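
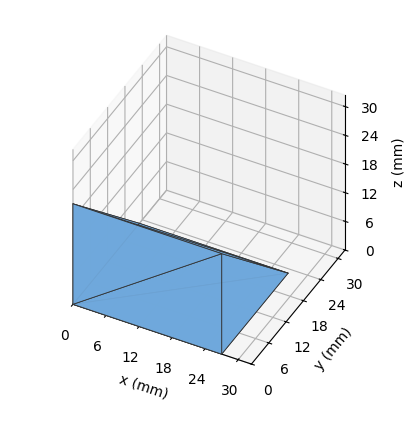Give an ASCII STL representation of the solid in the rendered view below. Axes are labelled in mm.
Reading the render: the shape is a wedge (ramp): 27 × 23 mm base, rising to 21 mm along the y=0 edge and sloping linearly to z=0 at y=23 (dimensions read to the nearest mm from the axis ticks). For the STL, each face is triangulated and given an outward normal.

solid part
  facet normal 0.0000 0.0000 -1.0000
    outer loop
      vertex 27.0 23.0 0.0
      vertex 27.0 0.0 0.0
      vertex 0.0 0.0 0.0
    endloop
  endfacet
  facet normal 0.0000 0.0000 -1.0000
    outer loop
      vertex 0.0 23.0 0.0
      vertex 27.0 23.0 0.0
      vertex 0.0 0.0 0.0
    endloop
  endfacet
  facet normal 0.0000 -1.0000 0.0000
    outer loop
      vertex 0.0 0.0 0.0
      vertex 27.0 0.0 0.0
      vertex 27.0 0.0 21.0
    endloop
  endfacet
  facet normal 0.0000 -1.0000 0.0000
    outer loop
      vertex 0.0 0.0 0.0
      vertex 27.0 0.0 21.0
      vertex 0.0 0.0 21.0
    endloop
  endfacet
  facet normal 0.0000 0.6743 0.7385
    outer loop
      vertex 0.0 0.0 21.0
      vertex 27.0 0.0 21.0
      vertex 27.0 23.0 0.0
    endloop
  endfacet
  facet normal 0.0000 0.6743 0.7385
    outer loop
      vertex 0.0 0.0 21.0
      vertex 27.0 23.0 0.0
      vertex 0.0 23.0 0.0
    endloop
  endfacet
  facet normal -1.0000 0.0000 0.0000
    outer loop
      vertex 0.0 0.0 21.0
      vertex 0.0 23.0 0.0
      vertex 0.0 0.0 0.0
    endloop
  endfacet
  facet normal 1.0000 0.0000 0.0000
    outer loop
      vertex 27.0 0.0 0.0
      vertex 27.0 23.0 0.0
      vertex 27.0 0.0 21.0
    endloop
  endfacet
endsolid part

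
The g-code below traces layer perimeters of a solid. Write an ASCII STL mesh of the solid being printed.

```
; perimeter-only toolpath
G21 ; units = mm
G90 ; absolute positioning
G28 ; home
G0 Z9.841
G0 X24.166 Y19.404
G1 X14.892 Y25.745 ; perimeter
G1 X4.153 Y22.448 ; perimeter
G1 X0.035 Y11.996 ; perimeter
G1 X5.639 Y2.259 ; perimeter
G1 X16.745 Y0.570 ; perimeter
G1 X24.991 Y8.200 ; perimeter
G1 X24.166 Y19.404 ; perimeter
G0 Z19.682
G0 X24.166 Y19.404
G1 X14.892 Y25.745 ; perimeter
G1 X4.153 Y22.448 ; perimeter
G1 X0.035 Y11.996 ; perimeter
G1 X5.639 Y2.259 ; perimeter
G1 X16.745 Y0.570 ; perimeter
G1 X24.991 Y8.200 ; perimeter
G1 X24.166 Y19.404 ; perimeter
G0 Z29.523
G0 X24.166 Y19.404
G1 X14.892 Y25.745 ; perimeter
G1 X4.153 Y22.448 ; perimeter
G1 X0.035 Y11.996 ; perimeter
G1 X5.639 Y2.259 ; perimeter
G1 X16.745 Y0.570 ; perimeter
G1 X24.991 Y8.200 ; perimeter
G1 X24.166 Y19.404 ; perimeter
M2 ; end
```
solid part
  facet normal 0.0000 0.0000 -1.0000
    outer loop
      vertex 4.153 22.448 0.000
      vertex 14.892 25.745 0.000
      vertex 24.166 19.404 0.000
    endloop
  endfacet
  facet normal 0.0000 0.0000 -1.0000
    outer loop
      vertex 0.035 11.996 0.000
      vertex 4.153 22.448 0.000
      vertex 24.166 19.404 0.000
    endloop
  endfacet
  facet normal 0.0000 0.0000 -1.0000
    outer loop
      vertex 5.639 2.259 0.000
      vertex 0.035 11.996 0.000
      vertex 24.166 19.404 0.000
    endloop
  endfacet
  facet normal 0.0000 0.0000 -1.0000
    outer loop
      vertex 16.745 0.570 0.000
      vertex 5.639 2.259 0.000
      vertex 24.166 19.404 0.000
    endloop
  endfacet
  facet normal 0.0000 0.0000 -1.0000
    outer loop
      vertex 24.991 8.200 0.000
      vertex 16.745 0.570 0.000
      vertex 24.166 19.404 0.000
    endloop
  endfacet
  facet normal 0.0000 0.0000 1.0000
    outer loop
      vertex 24.166 19.404 29.523
      vertex 14.892 25.745 29.523
      vertex 4.153 22.448 29.523
    endloop
  endfacet
  facet normal 0.0000 0.0000 1.0000
    outer loop
      vertex 24.166 19.404 29.523
      vertex 4.153 22.448 29.523
      vertex 0.035 11.996 29.523
    endloop
  endfacet
  facet normal 0.0000 0.0000 1.0000
    outer loop
      vertex 24.166 19.404 29.523
      vertex 0.035 11.996 29.523
      vertex 5.639 2.259 29.523
    endloop
  endfacet
  facet normal 0.0000 0.0000 1.0000
    outer loop
      vertex 24.166 19.404 29.523
      vertex 5.639 2.259 29.523
      vertex 16.745 0.570 29.523
    endloop
  endfacet
  facet normal 0.0000 0.0000 1.0000
    outer loop
      vertex 24.166 19.404 29.523
      vertex 16.745 0.570 29.523
      vertex 24.991 8.200 29.523
    endloop
  endfacet
  facet normal 0.5644 0.8255 0.0000
    outer loop
      vertex 24.166 19.404 0.000
      vertex 14.892 25.745 0.000
      vertex 14.892 25.745 29.523
    endloop
  endfacet
  facet normal 0.5644 0.8255 0.0000
    outer loop
      vertex 24.166 19.404 0.000
      vertex 14.892 25.745 29.523
      vertex 24.166 19.404 29.523
    endloop
  endfacet
  facet normal -0.2935 0.9560 0.0000
    outer loop
      vertex 14.892 25.745 0.000
      vertex 4.153 22.448 0.000
      vertex 4.153 22.448 29.523
    endloop
  endfacet
  facet normal -0.2935 0.9560 0.0000
    outer loop
      vertex 14.892 25.745 0.000
      vertex 4.153 22.448 29.523
      vertex 14.892 25.745 29.523
    endloop
  endfacet
  facet normal -0.9304 0.3666 0.0000
    outer loop
      vertex 4.153 22.448 0.000
      vertex 0.035 11.996 0.000
      vertex 0.035 11.996 29.523
    endloop
  endfacet
  facet normal -0.9304 0.3666 0.0000
    outer loop
      vertex 4.153 22.448 0.000
      vertex 0.035 11.996 29.523
      vertex 4.153 22.448 29.523
    endloop
  endfacet
  facet normal -0.8667 -0.4988 0.0000
    outer loop
      vertex 0.035 11.996 0.000
      vertex 5.639 2.259 0.000
      vertex 5.639 2.259 29.523
    endloop
  endfacet
  facet normal -0.8667 -0.4988 0.0000
    outer loop
      vertex 0.035 11.996 0.000
      vertex 5.639 2.259 29.523
      vertex 0.035 11.996 29.523
    endloop
  endfacet
  facet normal -0.1504 -0.9886 0.0000
    outer loop
      vertex 5.639 2.259 0.000
      vertex 16.745 0.570 0.000
      vertex 16.745 0.570 29.523
    endloop
  endfacet
  facet normal -0.1504 -0.9886 0.0000
    outer loop
      vertex 5.639 2.259 0.000
      vertex 16.745 0.570 29.523
      vertex 5.639 2.259 29.523
    endloop
  endfacet
  facet normal 0.6792 -0.7340 0.0000
    outer loop
      vertex 16.745 0.570 0.000
      vertex 24.991 8.200 0.000
      vertex 24.991 8.200 29.523
    endloop
  endfacet
  facet normal 0.6792 -0.7340 0.0000
    outer loop
      vertex 16.745 0.570 0.000
      vertex 24.991 8.200 29.523
      vertex 16.745 0.570 29.523
    endloop
  endfacet
  facet normal 0.9973 0.0734 0.0000
    outer loop
      vertex 24.991 8.200 0.000
      vertex 24.166 19.404 0.000
      vertex 24.166 19.404 29.523
    endloop
  endfacet
  facet normal 0.9973 0.0734 0.0000
    outer loop
      vertex 24.991 8.200 0.000
      vertex 24.166 19.404 29.523
      vertex 24.991 8.200 29.523
    endloop
  endfacet
endsolid part

The G0 Z moves step by Δz≈9.841 mm. Every layer's G1 loop is the same polygon, so the solid is a straight extrusion of it from z=0 to z≈29.5. Closing with flat bottom and top caps and triangulating gives 24 facets — a regular 7-sided prism (a cylinder approximated with 7 flat sides), circumscribed radius ≈ 12.9 mm, height ≈ 29.5 mm.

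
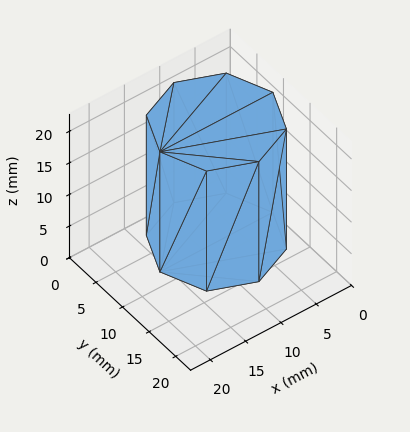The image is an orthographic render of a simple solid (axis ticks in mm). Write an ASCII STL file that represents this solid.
Reading the render: the shape is a regular 8-sided prism (a cylinder approximated with 8 flat sides), circumscribed radius ≈ 8 mm, height ≈ 19 mm (dimensions read to the nearest mm from the axis ticks). For the STL, each face is triangulated and given an outward normal.

solid part
  facet normal 0.0000 0.0000 -1.0000
    outer loop
      vertex 8.00 16.00 0.00
      vertex 13.66 13.66 0.00
      vertex 16.00 8.00 0.00
    endloop
  endfacet
  facet normal 0.0000 0.0000 -1.0000
    outer loop
      vertex 2.34 13.66 0.00
      vertex 8.00 16.00 0.00
      vertex 16.00 8.00 0.00
    endloop
  endfacet
  facet normal 0.0000 0.0000 -1.0000
    outer loop
      vertex 0.00 8.00 0.00
      vertex 2.34 13.66 0.00
      vertex 16.00 8.00 0.00
    endloop
  endfacet
  facet normal 0.0000 0.0000 -1.0000
    outer loop
      vertex 2.34 2.34 0.00
      vertex 0.00 8.00 0.00
      vertex 16.00 8.00 0.00
    endloop
  endfacet
  facet normal 0.0000 0.0000 -1.0000
    outer loop
      vertex 8.00 0.00 0.00
      vertex 2.34 2.34 0.00
      vertex 16.00 8.00 0.00
    endloop
  endfacet
  facet normal 0.0000 0.0000 -1.0000
    outer loop
      vertex 13.66 2.34 0.00
      vertex 8.00 0.00 0.00
      vertex 16.00 8.00 0.00
    endloop
  endfacet
  facet normal 0.0000 0.0000 1.0000
    outer loop
      vertex 16.00 8.00 19.00
      vertex 13.66 13.66 19.00
      vertex 8.00 16.00 19.00
    endloop
  endfacet
  facet normal 0.0000 0.0000 1.0000
    outer loop
      vertex 16.00 8.00 19.00
      vertex 8.00 16.00 19.00
      vertex 2.34 13.66 19.00
    endloop
  endfacet
  facet normal 0.0000 0.0000 1.0000
    outer loop
      vertex 16.00 8.00 19.00
      vertex 2.34 13.66 19.00
      vertex 0.00 8.00 19.00
    endloop
  endfacet
  facet normal 0.0000 0.0000 1.0000
    outer loop
      vertex 16.00 8.00 19.00
      vertex 0.00 8.00 19.00
      vertex 2.34 2.34 19.00
    endloop
  endfacet
  facet normal 0.0000 0.0000 1.0000
    outer loop
      vertex 16.00 8.00 19.00
      vertex 2.34 2.34 19.00
      vertex 8.00 0.00 19.00
    endloop
  endfacet
  facet normal 0.0000 0.0000 1.0000
    outer loop
      vertex 16.00 8.00 19.00
      vertex 8.00 0.00 19.00
      vertex 13.66 2.34 19.00
    endloop
  endfacet
  facet normal 0.9241 0.3821 0.0000
    outer loop
      vertex 16.00 8.00 0.00
      vertex 13.66 13.66 0.00
      vertex 13.66 13.66 19.00
    endloop
  endfacet
  facet normal 0.9241 0.3821 0.0000
    outer loop
      vertex 16.00 8.00 0.00
      vertex 13.66 13.66 19.00
      vertex 16.00 8.00 19.00
    endloop
  endfacet
  facet normal 0.3821 0.9241 0.0000
    outer loop
      vertex 13.66 13.66 0.00
      vertex 8.00 16.00 0.00
      vertex 8.00 16.00 19.00
    endloop
  endfacet
  facet normal 0.3821 0.9241 0.0000
    outer loop
      vertex 13.66 13.66 0.00
      vertex 8.00 16.00 19.00
      vertex 13.66 13.66 19.00
    endloop
  endfacet
  facet normal -0.3821 0.9241 0.0000
    outer loop
      vertex 8.00 16.00 0.00
      vertex 2.34 13.66 0.00
      vertex 2.34 13.66 19.00
    endloop
  endfacet
  facet normal -0.3821 0.9241 0.0000
    outer loop
      vertex 8.00 16.00 0.00
      vertex 2.34 13.66 19.00
      vertex 8.00 16.00 19.00
    endloop
  endfacet
  facet normal -0.9241 0.3821 0.0000
    outer loop
      vertex 2.34 13.66 0.00
      vertex 0.00 8.00 0.00
      vertex 0.00 8.00 19.00
    endloop
  endfacet
  facet normal -0.9241 0.3821 0.0000
    outer loop
      vertex 2.34 13.66 0.00
      vertex 0.00 8.00 19.00
      vertex 2.34 13.66 19.00
    endloop
  endfacet
  facet normal -0.9241 -0.3821 0.0000
    outer loop
      vertex 0.00 8.00 0.00
      vertex 2.34 2.34 0.00
      vertex 2.34 2.34 19.00
    endloop
  endfacet
  facet normal -0.9241 -0.3821 0.0000
    outer loop
      vertex 0.00 8.00 0.00
      vertex 2.34 2.34 19.00
      vertex 0.00 8.00 19.00
    endloop
  endfacet
  facet normal -0.3821 -0.9241 0.0000
    outer loop
      vertex 2.34 2.34 0.00
      vertex 8.00 0.00 0.00
      vertex 8.00 0.00 19.00
    endloop
  endfacet
  facet normal -0.3821 -0.9241 0.0000
    outer loop
      vertex 2.34 2.34 0.00
      vertex 8.00 0.00 19.00
      vertex 2.34 2.34 19.00
    endloop
  endfacet
  facet normal 0.3821 -0.9241 0.0000
    outer loop
      vertex 8.00 0.00 0.00
      vertex 13.66 2.34 0.00
      vertex 13.66 2.34 19.00
    endloop
  endfacet
  facet normal 0.3821 -0.9241 0.0000
    outer loop
      vertex 8.00 0.00 0.00
      vertex 13.66 2.34 19.00
      vertex 8.00 0.00 19.00
    endloop
  endfacet
  facet normal 0.9241 -0.3821 0.0000
    outer loop
      vertex 13.66 2.34 0.00
      vertex 16.00 8.00 0.00
      vertex 16.00 8.00 19.00
    endloop
  endfacet
  facet normal 0.9241 -0.3821 0.0000
    outer loop
      vertex 13.66 2.34 0.00
      vertex 16.00 8.00 19.00
      vertex 13.66 2.34 19.00
    endloop
  endfacet
endsolid part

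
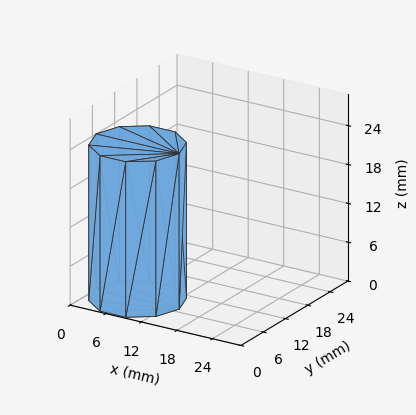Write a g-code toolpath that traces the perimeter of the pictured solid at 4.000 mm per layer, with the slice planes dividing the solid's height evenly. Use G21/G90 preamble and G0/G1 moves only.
Reading the render: the shape is a regular 10-sided prism (a cylinder approximated with 10 flat sides), circumscribed radius ≈ 7 mm, height ≈ 24 mm (dimensions read to the nearest mm from the axis ticks). For the g-code, the solid's height is divided into equal slices at the stated Δz and each level perimeter traced with G1 moves after a G0 lift.

; perimeter-only toolpath
G21 ; units = mm
G90 ; absolute positioning
G28 ; home
; layer 1
G0 Z4.000
G0 X14.000 Y7.000
G1 X12.663 Y11.114
G1 X9.163 Y13.657
G1 X4.837 Y13.657
G1 X1.337 Y11.114
G1 X0.000 Y7.000
G1 X1.337 Y2.886
G1 X4.837 Y0.343
G1 X9.163 Y0.343
G1 X12.663 Y2.886
G1 X14.000 Y7.000
; layer 2
G0 Z8.000
G0 X14.000 Y7.000
G1 X12.663 Y11.114
G1 X9.163 Y13.657
G1 X4.837 Y13.657
G1 X1.337 Y11.114
G1 X0.000 Y7.000
G1 X1.337 Y2.886
G1 X4.837 Y0.343
G1 X9.163 Y0.343
G1 X12.663 Y2.886
G1 X14.000 Y7.000
; layer 3
G0 Z12.000
G0 X14.000 Y7.000
G1 X12.663 Y11.114
G1 X9.163 Y13.657
G1 X4.837 Y13.657
G1 X1.337 Y11.114
G1 X0.000 Y7.000
G1 X1.337 Y2.886
G1 X4.837 Y0.343
G1 X9.163 Y0.343
G1 X12.663 Y2.886
G1 X14.000 Y7.000
; layer 4
G0 Z16.000
G0 X14.000 Y7.000
G1 X12.663 Y11.114
G1 X9.163 Y13.657
G1 X4.837 Y13.657
G1 X1.337 Y11.114
G1 X0.000 Y7.000
G1 X1.337 Y2.886
G1 X4.837 Y0.343
G1 X9.163 Y0.343
G1 X12.663 Y2.886
G1 X14.000 Y7.000
; layer 5
G0 Z20.000
G0 X14.000 Y7.000
G1 X12.663 Y11.114
G1 X9.163 Y13.657
G1 X4.837 Y13.657
G1 X1.337 Y11.114
G1 X0.000 Y7.000
G1 X1.337 Y2.886
G1 X4.837 Y0.343
G1 X9.163 Y0.343
G1 X12.663 Y2.886
G1 X14.000 Y7.000
; layer 6
G0 Z24.000
G0 X14.000 Y7.000
G1 X12.663 Y11.114
G1 X9.163 Y13.657
G1 X4.837 Y13.657
G1 X1.337 Y11.114
G1 X0.000 Y7.000
G1 X1.337 Y2.886
G1 X4.837 Y0.343
G1 X9.163 Y0.343
G1 X12.663 Y2.886
G1 X14.000 Y7.000
M2 ; end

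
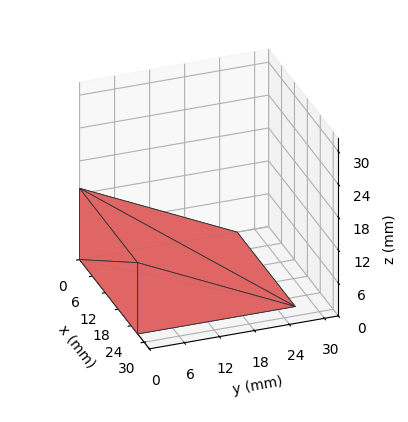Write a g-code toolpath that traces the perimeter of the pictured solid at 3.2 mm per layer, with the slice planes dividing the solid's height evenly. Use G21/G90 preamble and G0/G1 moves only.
Reading the render: the shape is a wedge (ramp): 27 × 27 mm base, rising to 13 mm along the y=0 edge and sloping linearly to z=0 at y=27 (dimensions read to the nearest mm from the axis ticks). For the g-code, the solid's height is divided into equal slices at the stated Δz and each level perimeter traced with G1 moves after a G0 lift.

; perimeter-only toolpath
G21 ; units = mm
G90 ; absolute positioning
G28 ; home
; layer 1
G0 Z3.2
G0 X0.0 Y0.0
G1 X27.0 Y0.0
G1 X27.0 Y20.2
G1 X0.0 Y20.2
G1 X0.0 Y0.0
; layer 2
G0 Z6.5
G0 X0.0 Y0.0
G1 X27.0 Y0.0
G1 X27.0 Y13.5
G1 X0.0 Y13.5
G1 X0.0 Y0.0
; layer 3
G0 Z9.8
G0 X0.0 Y0.0
G1 X27.0 Y0.0
G1 X27.0 Y6.8
G1 X0.0 Y6.8
G1 X0.0 Y0.0
M2 ; end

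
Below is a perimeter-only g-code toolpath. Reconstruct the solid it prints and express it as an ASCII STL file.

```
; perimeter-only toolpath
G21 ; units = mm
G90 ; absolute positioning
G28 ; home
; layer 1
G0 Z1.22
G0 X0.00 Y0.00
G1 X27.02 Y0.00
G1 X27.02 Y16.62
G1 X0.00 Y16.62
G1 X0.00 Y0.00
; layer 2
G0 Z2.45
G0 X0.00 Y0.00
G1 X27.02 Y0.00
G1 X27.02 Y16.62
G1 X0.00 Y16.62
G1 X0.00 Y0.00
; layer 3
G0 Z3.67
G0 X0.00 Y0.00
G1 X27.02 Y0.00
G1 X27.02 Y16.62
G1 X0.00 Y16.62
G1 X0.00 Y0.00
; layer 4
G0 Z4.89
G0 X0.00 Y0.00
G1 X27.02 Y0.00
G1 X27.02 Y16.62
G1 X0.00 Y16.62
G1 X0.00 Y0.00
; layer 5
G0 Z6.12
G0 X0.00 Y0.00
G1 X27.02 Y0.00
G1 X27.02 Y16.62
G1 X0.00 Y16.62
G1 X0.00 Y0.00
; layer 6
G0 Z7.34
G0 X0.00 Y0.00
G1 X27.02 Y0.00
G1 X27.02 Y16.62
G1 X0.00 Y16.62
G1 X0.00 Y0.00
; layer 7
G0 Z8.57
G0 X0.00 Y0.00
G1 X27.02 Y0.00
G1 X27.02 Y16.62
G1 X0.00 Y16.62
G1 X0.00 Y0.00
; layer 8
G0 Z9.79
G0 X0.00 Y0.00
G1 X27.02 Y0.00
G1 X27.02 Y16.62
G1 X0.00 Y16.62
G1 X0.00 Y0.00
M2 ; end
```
solid part
  facet normal 0.0000 0.0000 -1.0000
    outer loop
      vertex 27.02 16.62 0.00
      vertex 27.02 0.00 0.00
      vertex 0.00 0.00 0.00
    endloop
  endfacet
  facet normal 0.0000 0.0000 -1.0000
    outer loop
      vertex 0.00 16.62 0.00
      vertex 27.02 16.62 0.00
      vertex 0.00 0.00 0.00
    endloop
  endfacet
  facet normal 0.0000 0.0000 1.0000
    outer loop
      vertex 0.00 0.00 9.79
      vertex 27.02 0.00 9.79
      vertex 27.02 16.62 9.79
    endloop
  endfacet
  facet normal 0.0000 0.0000 1.0000
    outer loop
      vertex 0.00 0.00 9.79
      vertex 27.02 16.62 9.79
      vertex 0.00 16.62 9.79
    endloop
  endfacet
  facet normal 0.0000 -1.0000 0.0000
    outer loop
      vertex 0.00 0.00 0.00
      vertex 27.02 0.00 0.00
      vertex 27.02 0.00 9.79
    endloop
  endfacet
  facet normal 0.0000 -1.0000 0.0000
    outer loop
      vertex 0.00 0.00 0.00
      vertex 27.02 0.00 9.79
      vertex 0.00 0.00 9.79
    endloop
  endfacet
  facet normal 0.0000 1.0000 0.0000
    outer loop
      vertex 27.02 16.62 9.79
      vertex 27.02 16.62 0.00
      vertex 0.00 16.62 0.00
    endloop
  endfacet
  facet normal 0.0000 1.0000 0.0000
    outer loop
      vertex 0.00 16.62 9.79
      vertex 27.02 16.62 9.79
      vertex 0.00 16.62 0.00
    endloop
  endfacet
  facet normal -1.0000 0.0000 0.0000
    outer loop
      vertex 0.00 16.62 9.79
      vertex 0.00 16.62 0.00
      vertex 0.00 0.00 0.00
    endloop
  endfacet
  facet normal -1.0000 0.0000 0.0000
    outer loop
      vertex 0.00 0.00 9.79
      vertex 0.00 16.62 9.79
      vertex 0.00 0.00 0.00
    endloop
  endfacet
  facet normal 1.0000 0.0000 0.0000
    outer loop
      vertex 27.02 0.00 0.00
      vertex 27.02 16.62 0.00
      vertex 27.02 16.62 9.79
    endloop
  endfacet
  facet normal 1.0000 0.0000 0.0000
    outer loop
      vertex 27.02 0.00 0.00
      vertex 27.02 16.62 9.79
      vertex 27.02 0.00 9.79
    endloop
  endfacet
endsolid part

The G0 Z moves step by Δz≈1.22 mm. Every layer's G1 loop is the same polygon, so the solid is a straight extrusion of it from z=0 to z≈9.79. Closing with flat bottom and top caps and triangulating gives 12 facets — a rectangular box, roughly 27 × 16.6 mm footprint and 9.79 mm tall.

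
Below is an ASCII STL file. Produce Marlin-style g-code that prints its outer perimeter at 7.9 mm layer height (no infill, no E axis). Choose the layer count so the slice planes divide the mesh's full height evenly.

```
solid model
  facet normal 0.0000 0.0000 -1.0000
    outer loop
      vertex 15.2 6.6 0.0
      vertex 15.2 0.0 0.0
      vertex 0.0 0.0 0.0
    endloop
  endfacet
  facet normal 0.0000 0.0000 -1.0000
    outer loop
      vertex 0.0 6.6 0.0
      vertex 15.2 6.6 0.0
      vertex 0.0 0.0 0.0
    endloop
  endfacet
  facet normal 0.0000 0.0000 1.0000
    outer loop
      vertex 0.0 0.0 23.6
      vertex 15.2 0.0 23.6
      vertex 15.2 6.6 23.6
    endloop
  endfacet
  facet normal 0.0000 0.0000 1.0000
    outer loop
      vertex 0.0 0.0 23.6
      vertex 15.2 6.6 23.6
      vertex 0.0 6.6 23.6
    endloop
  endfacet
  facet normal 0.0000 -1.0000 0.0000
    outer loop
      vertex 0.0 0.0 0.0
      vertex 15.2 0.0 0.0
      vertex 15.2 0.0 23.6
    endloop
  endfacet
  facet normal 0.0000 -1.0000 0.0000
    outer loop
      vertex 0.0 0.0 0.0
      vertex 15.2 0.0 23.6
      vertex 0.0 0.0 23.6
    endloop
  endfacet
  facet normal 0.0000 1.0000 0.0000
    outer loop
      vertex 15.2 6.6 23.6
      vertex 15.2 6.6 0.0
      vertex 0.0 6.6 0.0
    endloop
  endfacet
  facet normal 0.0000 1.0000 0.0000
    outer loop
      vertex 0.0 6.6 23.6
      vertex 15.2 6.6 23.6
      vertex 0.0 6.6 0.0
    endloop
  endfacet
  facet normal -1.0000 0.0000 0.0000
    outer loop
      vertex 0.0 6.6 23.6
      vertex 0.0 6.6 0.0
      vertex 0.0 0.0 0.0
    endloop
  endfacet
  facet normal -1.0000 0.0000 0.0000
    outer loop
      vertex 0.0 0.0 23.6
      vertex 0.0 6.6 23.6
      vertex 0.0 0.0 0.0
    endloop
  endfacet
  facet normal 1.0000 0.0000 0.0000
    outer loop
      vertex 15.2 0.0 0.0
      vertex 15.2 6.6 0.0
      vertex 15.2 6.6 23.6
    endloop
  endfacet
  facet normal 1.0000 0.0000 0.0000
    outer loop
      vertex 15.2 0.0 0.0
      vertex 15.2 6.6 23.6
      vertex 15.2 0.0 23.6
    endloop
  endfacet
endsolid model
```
; perimeter-only toolpath
G21 ; units = mm
G90 ; absolute positioning
G28 ; home
; layer 1
G0 Z7.9
G0 X0.0 Y0.0
G1 X15.2 Y0.0
G1 X15.2 Y6.6
G1 X0.0 Y6.6
G1 X0.0 Y0.0
; layer 2
G0 Z15.7
G0 X0.0 Y0.0
G1 X15.2 Y0.0
G1 X15.2 Y6.6
G1 X0.0 Y6.6
G1 X0.0 Y0.0
; layer 3
G0 Z23.6
G0 X0.0 Y0.0
G1 X15.2 Y0.0
G1 X15.2 Y6.6
G1 X0.0 Y6.6
G1 X0.0 Y0.0
M2 ; end

The solid is a rectangular box, roughly 15.2 × 6.6 mm footprint and 23.6 mm tall. Slicing at Δz = 7.9 mm — 3 equal slices spanning the solid's height, so layer i sits at z = i·h/3 — gives 3 non-empty perimeters. Each is a 4-segment closed polygon; G0 lifts to the layer z and rapids to the start vertex, then G1 traces the edges.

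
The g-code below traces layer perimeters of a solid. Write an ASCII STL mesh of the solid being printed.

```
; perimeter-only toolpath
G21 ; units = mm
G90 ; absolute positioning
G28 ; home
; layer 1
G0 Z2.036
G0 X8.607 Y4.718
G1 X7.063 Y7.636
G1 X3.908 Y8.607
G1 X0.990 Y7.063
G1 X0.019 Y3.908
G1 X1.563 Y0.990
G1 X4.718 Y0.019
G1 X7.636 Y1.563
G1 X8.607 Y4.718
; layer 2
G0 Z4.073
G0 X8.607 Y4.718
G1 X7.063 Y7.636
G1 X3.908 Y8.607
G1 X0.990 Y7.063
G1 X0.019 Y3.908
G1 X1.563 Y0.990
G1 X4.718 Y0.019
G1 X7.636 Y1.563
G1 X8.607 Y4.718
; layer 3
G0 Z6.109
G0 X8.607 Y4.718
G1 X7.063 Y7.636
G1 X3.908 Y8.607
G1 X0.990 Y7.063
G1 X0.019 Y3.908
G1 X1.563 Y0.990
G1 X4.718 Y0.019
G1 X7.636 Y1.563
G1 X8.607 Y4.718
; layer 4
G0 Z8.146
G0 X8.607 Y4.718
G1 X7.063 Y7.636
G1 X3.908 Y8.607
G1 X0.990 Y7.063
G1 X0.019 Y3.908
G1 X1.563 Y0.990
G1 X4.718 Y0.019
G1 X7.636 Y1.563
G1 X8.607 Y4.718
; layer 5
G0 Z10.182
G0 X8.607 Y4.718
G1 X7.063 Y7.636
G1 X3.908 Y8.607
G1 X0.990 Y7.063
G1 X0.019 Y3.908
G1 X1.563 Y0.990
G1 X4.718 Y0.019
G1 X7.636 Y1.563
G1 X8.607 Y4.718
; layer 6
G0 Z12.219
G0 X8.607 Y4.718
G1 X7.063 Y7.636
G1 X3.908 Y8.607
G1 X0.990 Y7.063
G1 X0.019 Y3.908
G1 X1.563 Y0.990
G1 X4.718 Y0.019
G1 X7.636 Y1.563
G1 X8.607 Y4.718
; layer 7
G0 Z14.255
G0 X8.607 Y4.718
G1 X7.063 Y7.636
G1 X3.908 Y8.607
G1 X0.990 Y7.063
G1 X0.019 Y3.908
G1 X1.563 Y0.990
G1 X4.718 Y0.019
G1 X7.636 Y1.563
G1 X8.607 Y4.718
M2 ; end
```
solid part
  facet normal 0.0000 0.0000 -1.0000
    outer loop
      vertex 3.908 8.607 0.000
      vertex 7.063 7.636 0.000
      vertex 8.607 4.718 0.000
    endloop
  endfacet
  facet normal 0.0000 0.0000 -1.0000
    outer loop
      vertex 0.990 7.063 0.000
      vertex 3.908 8.607 0.000
      vertex 8.607 4.718 0.000
    endloop
  endfacet
  facet normal 0.0000 0.0000 -1.0000
    outer loop
      vertex 0.019 3.908 0.000
      vertex 0.990 7.063 0.000
      vertex 8.607 4.718 0.000
    endloop
  endfacet
  facet normal 0.0000 0.0000 -1.0000
    outer loop
      vertex 1.563 0.990 0.000
      vertex 0.019 3.908 0.000
      vertex 8.607 4.718 0.000
    endloop
  endfacet
  facet normal 0.0000 0.0000 -1.0000
    outer loop
      vertex 4.718 0.019 0.000
      vertex 1.563 0.990 0.000
      vertex 8.607 4.718 0.000
    endloop
  endfacet
  facet normal 0.0000 0.0000 -1.0000
    outer loop
      vertex 7.636 1.563 0.000
      vertex 4.718 0.019 0.000
      vertex 8.607 4.718 0.000
    endloop
  endfacet
  facet normal 0.0000 0.0000 1.0000
    outer loop
      vertex 8.607 4.718 14.255
      vertex 7.063 7.636 14.255
      vertex 3.908 8.607 14.255
    endloop
  endfacet
  facet normal 0.0000 0.0000 1.0000
    outer loop
      vertex 8.607 4.718 14.255
      vertex 3.908 8.607 14.255
      vertex 0.990 7.063 14.255
    endloop
  endfacet
  facet normal 0.0000 0.0000 1.0000
    outer loop
      vertex 8.607 4.718 14.255
      vertex 0.990 7.063 14.255
      vertex 0.019 3.908 14.255
    endloop
  endfacet
  facet normal 0.0000 0.0000 1.0000
    outer loop
      vertex 8.607 4.718 14.255
      vertex 0.019 3.908 14.255
      vertex 1.563 0.990 14.255
    endloop
  endfacet
  facet normal 0.0000 0.0000 1.0000
    outer loop
      vertex 8.607 4.718 14.255
      vertex 1.563 0.990 14.255
      vertex 4.718 0.019 14.255
    endloop
  endfacet
  facet normal 0.0000 0.0000 1.0000
    outer loop
      vertex 8.607 4.718 14.255
      vertex 4.718 0.019 14.255
      vertex 7.636 1.563 14.255
    endloop
  endfacet
  facet normal 0.8839 0.4677 0.0000
    outer loop
      vertex 8.607 4.718 0.000
      vertex 7.063 7.636 0.000
      vertex 7.063 7.636 14.255
    endloop
  endfacet
  facet normal 0.8839 0.4677 0.0000
    outer loop
      vertex 8.607 4.718 0.000
      vertex 7.063 7.636 14.255
      vertex 8.607 4.718 14.255
    endloop
  endfacet
  facet normal 0.2941 0.9558 0.0000
    outer loop
      vertex 7.063 7.636 0.000
      vertex 3.908 8.607 0.000
      vertex 3.908 8.607 14.255
    endloop
  endfacet
  facet normal 0.2941 0.9558 0.0000
    outer loop
      vertex 7.063 7.636 0.000
      vertex 3.908 8.607 14.255
      vertex 7.063 7.636 14.255
    endloop
  endfacet
  facet normal -0.4677 0.8839 0.0000
    outer loop
      vertex 3.908 8.607 0.000
      vertex 0.990 7.063 0.000
      vertex 0.990 7.063 14.255
    endloop
  endfacet
  facet normal -0.4677 0.8839 0.0000
    outer loop
      vertex 3.908 8.607 0.000
      vertex 0.990 7.063 14.255
      vertex 3.908 8.607 14.255
    endloop
  endfacet
  facet normal -0.9558 0.2941 0.0000
    outer loop
      vertex 0.990 7.063 0.000
      vertex 0.019 3.908 0.000
      vertex 0.019 3.908 14.255
    endloop
  endfacet
  facet normal -0.9558 0.2941 0.0000
    outer loop
      vertex 0.990 7.063 0.000
      vertex 0.019 3.908 14.255
      vertex 0.990 7.063 14.255
    endloop
  endfacet
  facet normal -0.8839 -0.4677 0.0000
    outer loop
      vertex 0.019 3.908 0.000
      vertex 1.563 0.990 0.000
      vertex 1.563 0.990 14.255
    endloop
  endfacet
  facet normal -0.8839 -0.4677 0.0000
    outer loop
      vertex 0.019 3.908 0.000
      vertex 1.563 0.990 14.255
      vertex 0.019 3.908 14.255
    endloop
  endfacet
  facet normal -0.2941 -0.9558 0.0000
    outer loop
      vertex 1.563 0.990 0.000
      vertex 4.718 0.019 0.000
      vertex 4.718 0.019 14.255
    endloop
  endfacet
  facet normal -0.2941 -0.9558 0.0000
    outer loop
      vertex 1.563 0.990 0.000
      vertex 4.718 0.019 14.255
      vertex 1.563 0.990 14.255
    endloop
  endfacet
  facet normal 0.4677 -0.8839 0.0000
    outer loop
      vertex 4.718 0.019 0.000
      vertex 7.636 1.563 0.000
      vertex 7.636 1.563 14.255
    endloop
  endfacet
  facet normal 0.4677 -0.8839 0.0000
    outer loop
      vertex 4.718 0.019 0.000
      vertex 7.636 1.563 14.255
      vertex 4.718 0.019 14.255
    endloop
  endfacet
  facet normal 0.9558 -0.2941 0.0000
    outer loop
      vertex 7.636 1.563 0.000
      vertex 8.607 4.718 0.000
      vertex 8.607 4.718 14.255
    endloop
  endfacet
  facet normal 0.9558 -0.2941 0.0000
    outer loop
      vertex 7.636 1.563 0.000
      vertex 8.607 4.718 14.255
      vertex 7.636 1.563 14.255
    endloop
  endfacet
endsolid part

The G0 Z moves step by Δz≈2.036 mm. Every layer's G1 loop is the same polygon, so the solid is a straight extrusion of it from z=0 to z≈14.3. Closing with flat bottom and top caps and triangulating gives 28 facets — a regular 8-sided prism (a cylinder approximated with 8 flat sides), circumscribed radius ≈ 4.31 mm, height ≈ 14.3 mm.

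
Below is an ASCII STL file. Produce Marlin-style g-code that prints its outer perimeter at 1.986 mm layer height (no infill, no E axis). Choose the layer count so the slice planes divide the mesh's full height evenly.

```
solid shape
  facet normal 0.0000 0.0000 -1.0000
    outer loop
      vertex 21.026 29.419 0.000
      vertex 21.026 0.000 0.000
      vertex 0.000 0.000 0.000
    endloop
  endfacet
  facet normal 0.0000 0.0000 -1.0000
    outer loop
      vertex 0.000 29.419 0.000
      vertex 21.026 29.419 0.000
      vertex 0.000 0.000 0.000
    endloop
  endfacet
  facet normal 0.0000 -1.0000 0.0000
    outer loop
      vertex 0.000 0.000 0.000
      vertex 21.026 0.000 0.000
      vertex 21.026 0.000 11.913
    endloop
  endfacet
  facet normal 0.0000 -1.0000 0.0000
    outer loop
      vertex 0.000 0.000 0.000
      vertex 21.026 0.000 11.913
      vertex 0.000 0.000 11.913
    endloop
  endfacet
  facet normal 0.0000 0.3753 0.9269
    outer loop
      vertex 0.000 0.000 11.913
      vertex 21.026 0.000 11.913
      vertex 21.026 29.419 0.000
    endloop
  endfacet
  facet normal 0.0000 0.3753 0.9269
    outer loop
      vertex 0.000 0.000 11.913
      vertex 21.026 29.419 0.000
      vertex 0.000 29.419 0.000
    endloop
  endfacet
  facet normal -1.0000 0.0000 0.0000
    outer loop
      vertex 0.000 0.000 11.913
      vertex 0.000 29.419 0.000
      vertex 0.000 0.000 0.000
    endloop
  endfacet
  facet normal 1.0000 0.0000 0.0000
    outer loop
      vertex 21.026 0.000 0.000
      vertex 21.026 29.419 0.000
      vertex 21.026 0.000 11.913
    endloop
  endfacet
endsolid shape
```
; perimeter-only toolpath
G21 ; units = mm
G90 ; absolute positioning
G28 ; home
; layer 1
G0 Z1.986
G0 X0.000 Y0.000
G1 X21.026 Y0.000
G1 X21.026 Y24.516
G1 X0.000 Y24.516
G1 X0.000 Y0.000
; layer 2
G0 Z3.971
G0 X0.000 Y0.000
G1 X21.026 Y0.000
G1 X21.026 Y19.613
G1 X0.000 Y19.613
G1 X0.000 Y0.000
; layer 3
G0 Z5.957
G0 X0.000 Y0.000
G1 X21.026 Y0.000
G1 X21.026 Y14.710
G1 X0.000 Y14.710
G1 X0.000 Y0.000
; layer 4
G0 Z7.942
G0 X0.000 Y0.000
G1 X21.026 Y0.000
G1 X21.026 Y9.806
G1 X0.000 Y9.806
G1 X0.000 Y0.000
; layer 5
G0 Z9.928
G0 X0.000 Y0.000
G1 X21.026 Y0.000
G1 X21.026 Y4.903
G1 X0.000 Y4.903
G1 X0.000 Y0.000
M2 ; end

The solid is a wedge (ramp): 21 × 29.4 mm base, rising to 11.9 mm along the y=0 edge and sloping linearly to z=0 at y=29.4. Slicing at Δz = 1.986 mm — 6 equal slices spanning the solid's height, so layer i sits at z = i·h/6 — gives 5 non-empty perimeters. Each is a 4-segment closed polygon; G0 lifts to the layer z and rapids to the start vertex, then G1 traces the edges. The cross-section shrinks linearly with z (the slice at the apex is degenerate and omitted).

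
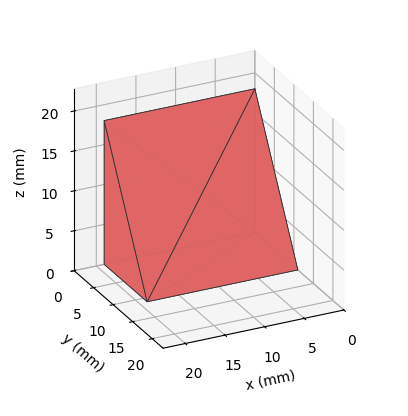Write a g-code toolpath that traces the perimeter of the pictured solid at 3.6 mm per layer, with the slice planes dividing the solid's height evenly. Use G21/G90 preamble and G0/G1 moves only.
Reading the render: the shape is a wedge (ramp): 19 × 11 mm base, rising to 18 mm along the y=0 edge and sloping linearly to z=0 at y=11 (dimensions read to the nearest mm from the axis ticks). For the g-code, the solid's height is divided into equal slices at the stated Δz and each level perimeter traced with G1 moves after a G0 lift.

; perimeter-only toolpath
G21 ; units = mm
G90 ; absolute positioning
G28 ; home
; layer 1
G0 Z3.6
G0 X0.0 Y0.0
G1 X19.0 Y0.0
G1 X19.0 Y8.8
G1 X0.0 Y8.8
G1 X0.0 Y0.0
; layer 2
G0 Z7.2
G0 X0.0 Y0.0
G1 X19.0 Y0.0
G1 X19.0 Y6.6
G1 X0.0 Y6.6
G1 X0.0 Y0.0
; layer 3
G0 Z10.8
G0 X0.0 Y0.0
G1 X19.0 Y0.0
G1 X19.0 Y4.4
G1 X0.0 Y4.4
G1 X0.0 Y0.0
; layer 4
G0 Z14.4
G0 X0.0 Y0.0
G1 X19.0 Y0.0
G1 X19.0 Y2.2
G1 X0.0 Y2.2
G1 X0.0 Y0.0
M2 ; end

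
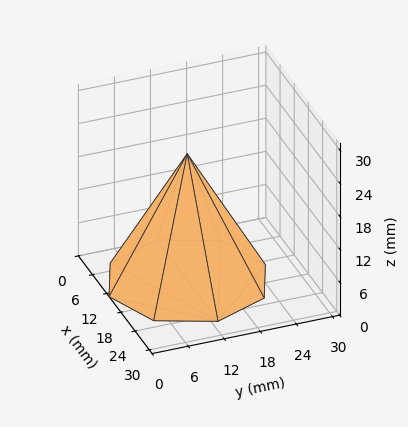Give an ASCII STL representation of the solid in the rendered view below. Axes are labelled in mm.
Reading the render: the shape is a regular 8-sided pyramid, base circumscribed radius ≈ 13 mm, apex at z ≈ 23 mm (dimensions read to the nearest mm from the axis ticks). For the STL, each face is triangulated and given an outward normal.

solid part
  facet normal 0.0000 0.0000 -1.0000
    outer loop
      vertex 13.000 26.000 0.000
      vertex 22.192 22.192 0.000
      vertex 26.000 13.000 0.000
    endloop
  endfacet
  facet normal 0.0000 0.0000 -1.0000
    outer loop
      vertex 3.808 22.192 0.000
      vertex 13.000 26.000 0.000
      vertex 26.000 13.000 0.000
    endloop
  endfacet
  facet normal 0.0000 0.0000 -1.0000
    outer loop
      vertex 0.000 13.000 0.000
      vertex 3.808 22.192 0.000
      vertex 26.000 13.000 0.000
    endloop
  endfacet
  facet normal 0.0000 0.0000 -1.0000
    outer loop
      vertex 3.808 3.808 0.000
      vertex 0.000 13.000 0.000
      vertex 26.000 13.000 0.000
    endloop
  endfacet
  facet normal 0.0000 0.0000 -1.0000
    outer loop
      vertex 13.000 0.000 0.000
      vertex 3.808 3.808 0.000
      vertex 26.000 13.000 0.000
    endloop
  endfacet
  facet normal 0.0000 0.0000 -1.0000
    outer loop
      vertex 22.192 3.808 0.000
      vertex 13.000 0.000 0.000
      vertex 26.000 13.000 0.000
    endloop
  endfacet
  facet normal 0.8189 0.3393 0.4629
    outer loop
      vertex 26.000 13.000 0.000
      vertex 22.192 22.192 0.000
      vertex 13.000 13.000 23.000
    endloop
  endfacet
  facet normal 0.3393 0.8189 0.4629
    outer loop
      vertex 22.192 22.192 0.000
      vertex 13.000 26.000 0.000
      vertex 13.000 13.000 23.000
    endloop
  endfacet
  facet normal -0.3393 0.8189 0.4629
    outer loop
      vertex 13.000 26.000 0.000
      vertex 3.808 22.192 0.000
      vertex 13.000 13.000 23.000
    endloop
  endfacet
  facet normal -0.8189 0.3393 0.4629
    outer loop
      vertex 3.808 22.192 0.000
      vertex 0.000 13.000 0.000
      vertex 13.000 13.000 23.000
    endloop
  endfacet
  facet normal -0.8189 -0.3393 0.4629
    outer loop
      vertex 0.000 13.000 0.000
      vertex 3.808 3.808 0.000
      vertex 13.000 13.000 23.000
    endloop
  endfacet
  facet normal -0.3393 -0.8189 0.4629
    outer loop
      vertex 3.808 3.808 0.000
      vertex 13.000 0.000 0.000
      vertex 13.000 13.000 23.000
    endloop
  endfacet
  facet normal 0.3393 -0.8189 0.4629
    outer loop
      vertex 13.000 0.000 0.000
      vertex 22.192 3.808 0.000
      vertex 13.000 13.000 23.000
    endloop
  endfacet
  facet normal 0.8189 -0.3393 0.4629
    outer loop
      vertex 22.192 3.808 0.000
      vertex 26.000 13.000 0.000
      vertex 13.000 13.000 23.000
    endloop
  endfacet
endsolid part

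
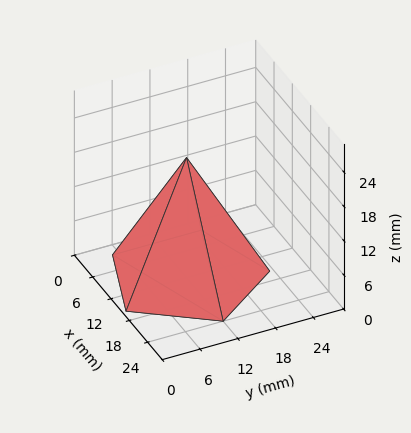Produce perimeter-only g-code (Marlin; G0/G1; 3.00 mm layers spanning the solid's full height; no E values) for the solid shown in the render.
Reading the render: the shape is a regular 5-sided pyramid, base circumscribed radius ≈ 12 mm, apex at z ≈ 21 mm (dimensions read to the nearest mm from the axis ticks). For the g-code, the solid's height is divided into equal slices at the stated Δz and each level perimeter traced with G1 moves after a G0 lift.

; perimeter-only toolpath
G21 ; units = mm
G90 ; absolute positioning
G28 ; home
; layer 1
G0 Z3.00
G0 X22.29 Y12.00
G1 X15.18 Y21.78
G1 X3.68 Y18.04
G1 X3.68 Y5.96
G1 X15.18 Y2.22
G1 X22.29 Y12.00
; layer 2
G0 Z6.00
G0 X20.57 Y12.00
G1 X14.65 Y20.15
G1 X5.06 Y17.04
G1 X5.06 Y6.96
G1 X14.65 Y3.85
G1 X20.57 Y12.00
; layer 3
G0 Z9.00
G0 X18.86 Y12.00
G1 X14.12 Y18.52
G1 X6.45 Y16.03
G1 X6.45 Y7.97
G1 X14.12 Y5.48
G1 X18.86 Y12.00
; layer 4
G0 Z12.00
G0 X17.14 Y12.00
G1 X13.59 Y16.89
G1 X7.84 Y15.02
G1 X7.84 Y8.98
G1 X13.59 Y7.11
G1 X17.14 Y12.00
; layer 5
G0 Z15.00
G0 X15.43 Y12.00
G1 X13.06 Y15.26
G1 X9.23 Y14.01
G1 X9.23 Y9.99
G1 X13.06 Y8.74
G1 X15.43 Y12.00
; layer 6
G0 Z18.00
G0 X13.71 Y12.00
G1 X12.53 Y13.63
G1 X10.61 Y13.01
G1 X10.61 Y10.99
G1 X12.53 Y10.37
G1 X13.71 Y12.00
M2 ; end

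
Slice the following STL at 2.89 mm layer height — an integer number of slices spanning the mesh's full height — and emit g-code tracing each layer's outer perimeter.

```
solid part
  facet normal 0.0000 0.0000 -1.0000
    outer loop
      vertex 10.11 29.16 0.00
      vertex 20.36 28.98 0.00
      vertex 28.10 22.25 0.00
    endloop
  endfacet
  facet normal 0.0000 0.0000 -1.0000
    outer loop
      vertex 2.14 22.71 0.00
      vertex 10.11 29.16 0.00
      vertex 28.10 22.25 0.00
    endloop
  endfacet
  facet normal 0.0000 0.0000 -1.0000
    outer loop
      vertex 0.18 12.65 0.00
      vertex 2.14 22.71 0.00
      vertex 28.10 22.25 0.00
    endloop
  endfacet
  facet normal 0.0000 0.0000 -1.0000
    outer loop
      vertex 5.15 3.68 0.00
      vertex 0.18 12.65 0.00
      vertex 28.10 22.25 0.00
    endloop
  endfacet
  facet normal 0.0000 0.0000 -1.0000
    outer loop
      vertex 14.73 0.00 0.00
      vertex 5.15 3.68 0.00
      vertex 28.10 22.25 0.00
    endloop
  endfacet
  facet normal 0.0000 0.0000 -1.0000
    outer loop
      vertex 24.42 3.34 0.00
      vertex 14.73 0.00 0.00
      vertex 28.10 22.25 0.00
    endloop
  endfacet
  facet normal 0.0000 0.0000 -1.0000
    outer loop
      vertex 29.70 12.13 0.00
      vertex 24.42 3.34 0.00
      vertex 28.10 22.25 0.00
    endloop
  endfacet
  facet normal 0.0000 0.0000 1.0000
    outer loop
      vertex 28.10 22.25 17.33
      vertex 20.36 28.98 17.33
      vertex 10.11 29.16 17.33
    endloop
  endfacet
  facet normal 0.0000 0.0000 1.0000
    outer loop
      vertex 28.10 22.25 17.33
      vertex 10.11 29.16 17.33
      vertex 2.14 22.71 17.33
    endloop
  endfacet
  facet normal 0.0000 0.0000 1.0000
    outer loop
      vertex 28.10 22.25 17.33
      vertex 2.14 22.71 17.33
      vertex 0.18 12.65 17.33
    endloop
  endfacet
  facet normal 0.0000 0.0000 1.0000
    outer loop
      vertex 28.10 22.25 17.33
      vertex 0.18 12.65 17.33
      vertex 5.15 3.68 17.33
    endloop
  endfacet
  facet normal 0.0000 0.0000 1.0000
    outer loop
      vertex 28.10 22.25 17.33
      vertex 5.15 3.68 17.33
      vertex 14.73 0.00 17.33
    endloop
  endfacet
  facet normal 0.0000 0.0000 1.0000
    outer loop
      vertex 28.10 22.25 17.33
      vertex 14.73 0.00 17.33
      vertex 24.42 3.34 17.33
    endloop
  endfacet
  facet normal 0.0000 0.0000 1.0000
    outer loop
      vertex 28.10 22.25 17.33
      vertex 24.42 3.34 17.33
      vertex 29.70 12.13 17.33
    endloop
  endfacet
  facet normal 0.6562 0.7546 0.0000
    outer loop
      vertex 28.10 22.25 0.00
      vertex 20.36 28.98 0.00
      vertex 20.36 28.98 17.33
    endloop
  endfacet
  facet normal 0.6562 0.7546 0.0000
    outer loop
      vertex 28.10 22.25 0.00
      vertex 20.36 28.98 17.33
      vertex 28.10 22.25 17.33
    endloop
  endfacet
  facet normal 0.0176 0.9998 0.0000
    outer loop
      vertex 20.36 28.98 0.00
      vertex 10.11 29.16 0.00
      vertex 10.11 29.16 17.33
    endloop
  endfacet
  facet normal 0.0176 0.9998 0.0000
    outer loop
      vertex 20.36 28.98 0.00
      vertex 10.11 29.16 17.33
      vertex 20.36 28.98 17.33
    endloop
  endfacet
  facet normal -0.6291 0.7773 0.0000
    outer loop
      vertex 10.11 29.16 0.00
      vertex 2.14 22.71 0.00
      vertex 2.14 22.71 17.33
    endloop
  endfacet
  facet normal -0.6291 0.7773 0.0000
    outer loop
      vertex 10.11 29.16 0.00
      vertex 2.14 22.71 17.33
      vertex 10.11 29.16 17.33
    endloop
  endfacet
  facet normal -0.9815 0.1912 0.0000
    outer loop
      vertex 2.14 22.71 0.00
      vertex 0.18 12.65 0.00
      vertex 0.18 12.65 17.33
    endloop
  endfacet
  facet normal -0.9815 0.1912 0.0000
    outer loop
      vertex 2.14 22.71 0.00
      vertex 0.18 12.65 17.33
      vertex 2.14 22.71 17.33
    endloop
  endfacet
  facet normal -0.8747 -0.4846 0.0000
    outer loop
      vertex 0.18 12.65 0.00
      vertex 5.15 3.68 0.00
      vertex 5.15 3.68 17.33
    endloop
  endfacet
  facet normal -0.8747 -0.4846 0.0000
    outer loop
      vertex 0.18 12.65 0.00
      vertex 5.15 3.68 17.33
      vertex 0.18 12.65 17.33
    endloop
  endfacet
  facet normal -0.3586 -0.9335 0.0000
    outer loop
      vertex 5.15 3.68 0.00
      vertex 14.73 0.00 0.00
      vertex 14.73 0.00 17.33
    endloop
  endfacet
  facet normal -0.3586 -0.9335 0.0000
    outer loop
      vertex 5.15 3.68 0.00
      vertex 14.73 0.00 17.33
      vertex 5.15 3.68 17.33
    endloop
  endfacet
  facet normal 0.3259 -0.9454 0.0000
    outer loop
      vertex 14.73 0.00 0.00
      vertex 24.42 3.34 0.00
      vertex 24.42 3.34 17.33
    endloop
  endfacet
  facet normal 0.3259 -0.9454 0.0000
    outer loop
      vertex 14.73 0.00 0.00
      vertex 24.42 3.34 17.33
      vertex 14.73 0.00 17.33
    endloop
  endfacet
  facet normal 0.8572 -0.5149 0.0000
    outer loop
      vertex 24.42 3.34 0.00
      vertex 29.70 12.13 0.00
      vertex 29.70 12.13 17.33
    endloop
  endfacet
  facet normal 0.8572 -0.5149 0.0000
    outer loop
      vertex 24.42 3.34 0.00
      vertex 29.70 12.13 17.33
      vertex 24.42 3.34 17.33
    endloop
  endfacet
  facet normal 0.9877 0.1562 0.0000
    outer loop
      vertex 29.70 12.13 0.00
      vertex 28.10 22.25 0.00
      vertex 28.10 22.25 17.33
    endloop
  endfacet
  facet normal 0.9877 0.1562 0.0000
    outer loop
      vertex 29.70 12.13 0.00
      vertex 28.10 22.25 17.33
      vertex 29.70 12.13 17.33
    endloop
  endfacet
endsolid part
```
; perimeter-only toolpath
G21 ; units = mm
G90 ; absolute positioning
G28 ; home
; layer 1
G0 Z2.89
G0 X28.10 Y22.25
G1 X20.36 Y28.98
G1 X10.11 Y29.16
G1 X2.14 Y22.71
G1 X0.18 Y12.65
G1 X5.15 Y3.68
G1 X14.73 Y0.00
G1 X24.42 Y3.34
G1 X29.70 Y12.13
G1 X28.10 Y22.25
; layer 2
G0 Z5.78
G0 X28.10 Y22.25
G1 X20.36 Y28.98
G1 X10.11 Y29.16
G1 X2.14 Y22.71
G1 X0.18 Y12.65
G1 X5.15 Y3.68
G1 X14.73 Y0.00
G1 X24.42 Y3.34
G1 X29.70 Y12.13
G1 X28.10 Y22.25
; layer 3
G0 Z8.66
G0 X28.10 Y22.25
G1 X20.36 Y28.98
G1 X10.11 Y29.16
G1 X2.14 Y22.71
G1 X0.18 Y12.65
G1 X5.15 Y3.68
G1 X14.73 Y0.00
G1 X24.42 Y3.34
G1 X29.70 Y12.13
G1 X28.10 Y22.25
; layer 4
G0 Z11.55
G0 X28.10 Y22.25
G1 X20.36 Y28.98
G1 X10.11 Y29.16
G1 X2.14 Y22.71
G1 X0.18 Y12.65
G1 X5.15 Y3.68
G1 X14.73 Y0.00
G1 X24.42 Y3.34
G1 X29.70 Y12.13
G1 X28.10 Y22.25
; layer 5
G0 Z14.44
G0 X28.10 Y22.25
G1 X20.36 Y28.98
G1 X10.11 Y29.16
G1 X2.14 Y22.71
G1 X0.18 Y12.65
G1 X5.15 Y3.68
G1 X14.73 Y0.00
G1 X24.42 Y3.34
G1 X29.70 Y12.13
G1 X28.10 Y22.25
; layer 6
G0 Z17.33
G0 X28.10 Y22.25
G1 X20.36 Y28.98
G1 X10.11 Y29.16
G1 X2.14 Y22.71
G1 X0.18 Y12.65
G1 X5.15 Y3.68
G1 X14.73 Y0.00
G1 X24.42 Y3.34
G1 X29.70 Y12.13
G1 X28.10 Y22.25
M2 ; end

The solid is a regular 9-sided prism (a cylinder approximated with 9 flat sides), circumscribed radius ≈ 15 mm, height ≈ 17.3 mm. Slicing at Δz = 2.89 mm — 6 equal slices spanning the solid's height, so layer i sits at z = i·h/6 — gives 6 non-empty perimeters. Each is a 9-segment closed polygon; G0 lifts to the layer z and rapids to the start vertex, then G1 traces the edges.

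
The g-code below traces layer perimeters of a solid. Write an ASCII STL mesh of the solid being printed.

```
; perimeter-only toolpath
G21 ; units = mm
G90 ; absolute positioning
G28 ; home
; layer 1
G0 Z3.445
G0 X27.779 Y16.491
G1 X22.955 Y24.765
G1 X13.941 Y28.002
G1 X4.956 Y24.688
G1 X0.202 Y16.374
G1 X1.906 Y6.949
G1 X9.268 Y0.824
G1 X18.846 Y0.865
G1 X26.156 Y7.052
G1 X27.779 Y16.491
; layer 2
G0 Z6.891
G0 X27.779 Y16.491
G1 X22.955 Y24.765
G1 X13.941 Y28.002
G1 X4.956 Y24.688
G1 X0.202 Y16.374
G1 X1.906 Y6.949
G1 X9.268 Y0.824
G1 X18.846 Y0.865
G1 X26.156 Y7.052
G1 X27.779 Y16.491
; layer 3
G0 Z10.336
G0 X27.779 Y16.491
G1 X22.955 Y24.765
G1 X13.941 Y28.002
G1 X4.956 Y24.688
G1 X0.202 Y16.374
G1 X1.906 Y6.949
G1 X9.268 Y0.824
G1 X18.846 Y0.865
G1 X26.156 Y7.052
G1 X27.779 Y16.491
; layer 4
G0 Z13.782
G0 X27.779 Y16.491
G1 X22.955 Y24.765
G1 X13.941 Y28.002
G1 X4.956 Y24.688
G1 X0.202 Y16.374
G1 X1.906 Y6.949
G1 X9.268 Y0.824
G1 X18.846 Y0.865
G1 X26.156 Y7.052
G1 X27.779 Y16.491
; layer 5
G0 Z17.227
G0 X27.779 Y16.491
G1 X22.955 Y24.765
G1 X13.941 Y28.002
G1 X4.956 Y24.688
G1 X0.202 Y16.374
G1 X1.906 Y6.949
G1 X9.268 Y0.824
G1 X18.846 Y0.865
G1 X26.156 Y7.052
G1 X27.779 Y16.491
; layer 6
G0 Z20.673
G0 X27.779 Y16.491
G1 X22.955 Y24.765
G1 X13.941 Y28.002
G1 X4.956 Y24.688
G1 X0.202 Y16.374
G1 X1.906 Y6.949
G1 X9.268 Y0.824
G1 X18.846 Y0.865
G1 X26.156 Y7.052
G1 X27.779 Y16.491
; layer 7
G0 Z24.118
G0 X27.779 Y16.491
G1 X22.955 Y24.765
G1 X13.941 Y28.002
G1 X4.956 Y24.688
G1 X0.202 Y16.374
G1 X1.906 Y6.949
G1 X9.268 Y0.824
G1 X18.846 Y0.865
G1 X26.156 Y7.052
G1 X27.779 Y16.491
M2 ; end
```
solid part
  facet normal 0.0000 0.0000 -1.0000
    outer loop
      vertex 13.941 28.002 0.000
      vertex 22.955 24.765 0.000
      vertex 27.779 16.491 0.000
    endloop
  endfacet
  facet normal 0.0000 0.0000 -1.0000
    outer loop
      vertex 4.956 24.688 0.000
      vertex 13.941 28.002 0.000
      vertex 27.779 16.491 0.000
    endloop
  endfacet
  facet normal 0.0000 0.0000 -1.0000
    outer loop
      vertex 0.202 16.374 0.000
      vertex 4.956 24.688 0.000
      vertex 27.779 16.491 0.000
    endloop
  endfacet
  facet normal 0.0000 0.0000 -1.0000
    outer loop
      vertex 1.906 6.949 0.000
      vertex 0.202 16.374 0.000
      vertex 27.779 16.491 0.000
    endloop
  endfacet
  facet normal 0.0000 0.0000 -1.0000
    outer loop
      vertex 9.268 0.824 0.000
      vertex 1.906 6.949 0.000
      vertex 27.779 16.491 0.000
    endloop
  endfacet
  facet normal 0.0000 0.0000 -1.0000
    outer loop
      vertex 18.846 0.865 0.000
      vertex 9.268 0.824 0.000
      vertex 27.779 16.491 0.000
    endloop
  endfacet
  facet normal 0.0000 0.0000 -1.0000
    outer loop
      vertex 26.156 7.052 0.000
      vertex 18.846 0.865 0.000
      vertex 27.779 16.491 0.000
    endloop
  endfacet
  facet normal 0.0000 0.0000 1.0000
    outer loop
      vertex 27.779 16.491 24.118
      vertex 22.955 24.765 24.118
      vertex 13.941 28.002 24.118
    endloop
  endfacet
  facet normal 0.0000 0.0000 1.0000
    outer loop
      vertex 27.779 16.491 24.118
      vertex 13.941 28.002 24.118
      vertex 4.956 24.688 24.118
    endloop
  endfacet
  facet normal 0.0000 0.0000 1.0000
    outer loop
      vertex 27.779 16.491 24.118
      vertex 4.956 24.688 24.118
      vertex 0.202 16.374 24.118
    endloop
  endfacet
  facet normal 0.0000 0.0000 1.0000
    outer loop
      vertex 27.779 16.491 24.118
      vertex 0.202 16.374 24.118
      vertex 1.906 6.949 24.118
    endloop
  endfacet
  facet normal 0.0000 0.0000 1.0000
    outer loop
      vertex 27.779 16.491 24.118
      vertex 1.906 6.949 24.118
      vertex 9.268 0.824 24.118
    endloop
  endfacet
  facet normal 0.0000 0.0000 1.0000
    outer loop
      vertex 27.779 16.491 24.118
      vertex 9.268 0.824 24.118
      vertex 18.846 0.865 24.118
    endloop
  endfacet
  facet normal 0.0000 0.0000 1.0000
    outer loop
      vertex 27.779 16.491 24.118
      vertex 18.846 0.865 24.118
      vertex 26.156 7.052 24.118
    endloop
  endfacet
  facet normal 0.8639 0.5037 0.0000
    outer loop
      vertex 27.779 16.491 0.000
      vertex 22.955 24.765 0.000
      vertex 22.955 24.765 24.118
    endloop
  endfacet
  facet normal 0.8639 0.5037 0.0000
    outer loop
      vertex 27.779 16.491 0.000
      vertex 22.955 24.765 24.118
      vertex 27.779 16.491 24.118
    endloop
  endfacet
  facet normal 0.3380 0.9412 0.0000
    outer loop
      vertex 22.955 24.765 0.000
      vertex 13.941 28.002 0.000
      vertex 13.941 28.002 24.118
    endloop
  endfacet
  facet normal 0.3380 0.9412 0.0000
    outer loop
      vertex 22.955 24.765 0.000
      vertex 13.941 28.002 24.118
      vertex 22.955 24.765 24.118
    endloop
  endfacet
  facet normal -0.3460 0.9382 0.0000
    outer loop
      vertex 13.941 28.002 0.000
      vertex 4.956 24.688 0.000
      vertex 4.956 24.688 24.118
    endloop
  endfacet
  facet normal -0.3460 0.9382 0.0000
    outer loop
      vertex 13.941 28.002 0.000
      vertex 4.956 24.688 24.118
      vertex 13.941 28.002 24.118
    endloop
  endfacet
  facet normal -0.8681 0.4964 0.0000
    outer loop
      vertex 4.956 24.688 0.000
      vertex 0.202 16.374 0.000
      vertex 0.202 16.374 24.118
    endloop
  endfacet
  facet normal -0.8681 0.4964 0.0000
    outer loop
      vertex 4.956 24.688 0.000
      vertex 0.202 16.374 24.118
      vertex 4.956 24.688 24.118
    endloop
  endfacet
  facet normal -0.9840 -0.1779 0.0000
    outer loop
      vertex 0.202 16.374 0.000
      vertex 1.906 6.949 0.000
      vertex 1.906 6.949 24.118
    endloop
  endfacet
  facet normal -0.9840 -0.1779 0.0000
    outer loop
      vertex 0.202 16.374 0.000
      vertex 1.906 6.949 24.118
      vertex 0.202 16.374 24.118
    endloop
  endfacet
  facet normal -0.6396 -0.7687 0.0000
    outer loop
      vertex 1.906 6.949 0.000
      vertex 9.268 0.824 0.000
      vertex 9.268 0.824 24.118
    endloop
  endfacet
  facet normal -0.6396 -0.7687 0.0000
    outer loop
      vertex 1.906 6.949 0.000
      vertex 9.268 0.824 24.118
      vertex 1.906 6.949 24.118
    endloop
  endfacet
  facet normal 0.0043 -1.0000 0.0000
    outer loop
      vertex 9.268 0.824 0.000
      vertex 18.846 0.865 0.000
      vertex 18.846 0.865 24.118
    endloop
  endfacet
  facet normal 0.0043 -1.0000 0.0000
    outer loop
      vertex 9.268 0.824 0.000
      vertex 18.846 0.865 24.118
      vertex 9.268 0.824 24.118
    endloop
  endfacet
  facet normal 0.6460 -0.7633 0.0000
    outer loop
      vertex 18.846 0.865 0.000
      vertex 26.156 7.052 0.000
      vertex 26.156 7.052 24.118
    endloop
  endfacet
  facet normal 0.6460 -0.7633 0.0000
    outer loop
      vertex 18.846 0.865 0.000
      vertex 26.156 7.052 24.118
      vertex 18.846 0.865 24.118
    endloop
  endfacet
  facet normal 0.9855 -0.1695 0.0000
    outer loop
      vertex 26.156 7.052 0.000
      vertex 27.779 16.491 0.000
      vertex 27.779 16.491 24.118
    endloop
  endfacet
  facet normal 0.9855 -0.1695 0.0000
    outer loop
      vertex 26.156 7.052 0.000
      vertex 27.779 16.491 24.118
      vertex 26.156 7.052 24.118
    endloop
  endfacet
endsolid part

The G0 Z moves step by Δz≈3.445 mm. Every layer's G1 loop is the same polygon, so the solid is a straight extrusion of it from z=0 to z≈24.1. Closing with flat bottom and top caps and triangulating gives 32 facets — a regular 9-sided prism (a cylinder approximated with 9 flat sides), circumscribed radius ≈ 14 mm, height ≈ 24.1 mm.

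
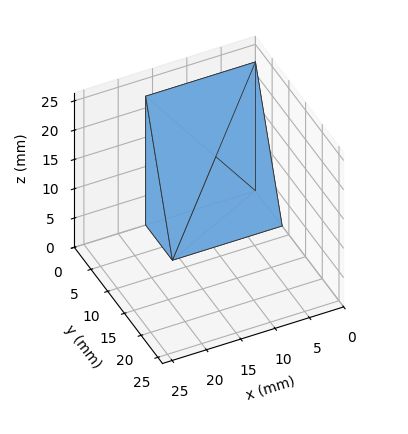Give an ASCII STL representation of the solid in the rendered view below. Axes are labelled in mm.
Reading the render: the shape is a wedge (ramp): 16 × 8 mm base, rising to 22 mm along the y=0 edge and sloping linearly to z=0 at y=8 (dimensions read to the nearest mm from the axis ticks). For the STL, each face is triangulated and given an outward normal.

solid part
  facet normal 0.0000 0.0000 -1.0000
    outer loop
      vertex 16.000 8.000 0.000
      vertex 16.000 0.000 0.000
      vertex 0.000 0.000 0.000
    endloop
  endfacet
  facet normal 0.0000 0.0000 -1.0000
    outer loop
      vertex 0.000 8.000 0.000
      vertex 16.000 8.000 0.000
      vertex 0.000 0.000 0.000
    endloop
  endfacet
  facet normal 0.0000 -1.0000 0.0000
    outer loop
      vertex 0.000 0.000 0.000
      vertex 16.000 0.000 0.000
      vertex 16.000 0.000 22.000
    endloop
  endfacet
  facet normal 0.0000 -1.0000 0.0000
    outer loop
      vertex 0.000 0.000 0.000
      vertex 16.000 0.000 22.000
      vertex 0.000 0.000 22.000
    endloop
  endfacet
  facet normal 0.0000 0.9398 0.3417
    outer loop
      vertex 0.000 0.000 22.000
      vertex 16.000 0.000 22.000
      vertex 16.000 8.000 0.000
    endloop
  endfacet
  facet normal 0.0000 0.9398 0.3417
    outer loop
      vertex 0.000 0.000 22.000
      vertex 16.000 8.000 0.000
      vertex 0.000 8.000 0.000
    endloop
  endfacet
  facet normal -1.0000 0.0000 0.0000
    outer loop
      vertex 0.000 0.000 22.000
      vertex 0.000 8.000 0.000
      vertex 0.000 0.000 0.000
    endloop
  endfacet
  facet normal 1.0000 0.0000 0.0000
    outer loop
      vertex 16.000 0.000 0.000
      vertex 16.000 8.000 0.000
      vertex 16.000 0.000 22.000
    endloop
  endfacet
endsolid part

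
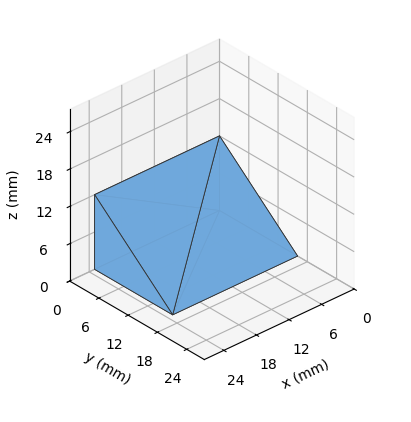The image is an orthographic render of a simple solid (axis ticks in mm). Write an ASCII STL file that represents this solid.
Reading the render: the shape is a wedge (ramp): 23 × 16 mm base, rising to 12 mm along the y=0 edge and sloping linearly to z=0 at y=16 (dimensions read to the nearest mm from the axis ticks). For the STL, each face is triangulated and given an outward normal.

solid part
  facet normal 0.0000 0.0000 -1.0000
    outer loop
      vertex 23.00 16.00 0.00
      vertex 23.00 0.00 0.00
      vertex 0.00 0.00 0.00
    endloop
  endfacet
  facet normal 0.0000 0.0000 -1.0000
    outer loop
      vertex 0.00 16.00 0.00
      vertex 23.00 16.00 0.00
      vertex 0.00 0.00 0.00
    endloop
  endfacet
  facet normal 0.0000 -1.0000 0.0000
    outer loop
      vertex 0.00 0.00 0.00
      vertex 23.00 0.00 0.00
      vertex 23.00 0.00 12.00
    endloop
  endfacet
  facet normal 0.0000 -1.0000 0.0000
    outer loop
      vertex 0.00 0.00 0.00
      vertex 23.00 0.00 12.00
      vertex 0.00 0.00 12.00
    endloop
  endfacet
  facet normal 0.0000 0.6000 0.8000
    outer loop
      vertex 0.00 0.00 12.00
      vertex 23.00 0.00 12.00
      vertex 23.00 16.00 0.00
    endloop
  endfacet
  facet normal 0.0000 0.6000 0.8000
    outer loop
      vertex 0.00 0.00 12.00
      vertex 23.00 16.00 0.00
      vertex 0.00 16.00 0.00
    endloop
  endfacet
  facet normal -1.0000 0.0000 0.0000
    outer loop
      vertex 0.00 0.00 12.00
      vertex 0.00 16.00 0.00
      vertex 0.00 0.00 0.00
    endloop
  endfacet
  facet normal 1.0000 0.0000 0.0000
    outer loop
      vertex 23.00 0.00 0.00
      vertex 23.00 16.00 0.00
      vertex 23.00 0.00 12.00
    endloop
  endfacet
endsolid part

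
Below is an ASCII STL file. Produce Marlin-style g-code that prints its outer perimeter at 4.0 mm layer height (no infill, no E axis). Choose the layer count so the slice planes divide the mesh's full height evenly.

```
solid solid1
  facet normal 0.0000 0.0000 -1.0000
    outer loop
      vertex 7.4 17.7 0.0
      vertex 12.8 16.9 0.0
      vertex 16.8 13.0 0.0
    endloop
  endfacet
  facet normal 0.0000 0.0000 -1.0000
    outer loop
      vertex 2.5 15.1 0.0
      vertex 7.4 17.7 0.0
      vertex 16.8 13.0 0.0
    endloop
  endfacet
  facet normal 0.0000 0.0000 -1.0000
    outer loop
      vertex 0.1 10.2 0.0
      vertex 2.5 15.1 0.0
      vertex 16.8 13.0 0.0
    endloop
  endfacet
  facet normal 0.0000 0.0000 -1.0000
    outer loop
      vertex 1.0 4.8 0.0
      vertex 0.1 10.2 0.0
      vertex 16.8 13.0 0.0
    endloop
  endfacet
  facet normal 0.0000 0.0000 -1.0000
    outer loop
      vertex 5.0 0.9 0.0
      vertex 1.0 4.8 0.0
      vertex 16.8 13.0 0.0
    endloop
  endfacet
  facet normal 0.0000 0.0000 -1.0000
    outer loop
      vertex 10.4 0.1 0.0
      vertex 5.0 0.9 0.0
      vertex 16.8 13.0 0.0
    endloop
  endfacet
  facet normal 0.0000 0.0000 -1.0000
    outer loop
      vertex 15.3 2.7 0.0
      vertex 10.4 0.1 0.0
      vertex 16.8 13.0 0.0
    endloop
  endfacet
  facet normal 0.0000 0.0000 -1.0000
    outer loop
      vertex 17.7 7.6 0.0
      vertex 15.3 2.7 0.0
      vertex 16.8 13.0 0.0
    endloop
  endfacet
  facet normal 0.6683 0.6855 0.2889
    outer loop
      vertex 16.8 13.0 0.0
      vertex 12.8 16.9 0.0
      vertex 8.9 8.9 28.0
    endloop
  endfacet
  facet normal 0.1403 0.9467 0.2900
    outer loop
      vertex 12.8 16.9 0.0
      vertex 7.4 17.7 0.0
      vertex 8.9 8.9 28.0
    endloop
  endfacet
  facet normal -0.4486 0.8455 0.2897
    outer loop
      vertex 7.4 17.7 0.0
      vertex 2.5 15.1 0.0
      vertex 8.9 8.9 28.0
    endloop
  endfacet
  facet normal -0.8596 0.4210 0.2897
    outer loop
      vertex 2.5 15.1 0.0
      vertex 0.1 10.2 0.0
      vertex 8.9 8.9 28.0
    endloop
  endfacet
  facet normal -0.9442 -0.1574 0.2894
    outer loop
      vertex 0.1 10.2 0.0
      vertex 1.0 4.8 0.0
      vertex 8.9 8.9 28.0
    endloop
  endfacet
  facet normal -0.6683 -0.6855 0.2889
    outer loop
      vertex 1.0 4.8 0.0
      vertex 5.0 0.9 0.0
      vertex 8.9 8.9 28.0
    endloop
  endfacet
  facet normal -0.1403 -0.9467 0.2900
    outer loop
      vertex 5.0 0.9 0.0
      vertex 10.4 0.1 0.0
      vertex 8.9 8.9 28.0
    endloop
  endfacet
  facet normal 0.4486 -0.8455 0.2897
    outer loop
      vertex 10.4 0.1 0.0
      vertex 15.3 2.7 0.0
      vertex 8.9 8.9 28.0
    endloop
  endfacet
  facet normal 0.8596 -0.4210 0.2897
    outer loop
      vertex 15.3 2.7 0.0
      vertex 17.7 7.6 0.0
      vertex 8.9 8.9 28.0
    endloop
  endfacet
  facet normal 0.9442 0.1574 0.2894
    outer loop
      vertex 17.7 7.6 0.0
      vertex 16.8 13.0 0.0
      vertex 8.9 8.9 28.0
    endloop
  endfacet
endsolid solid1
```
; perimeter-only toolpath
G21 ; units = mm
G90 ; absolute positioning
G28 ; home
; layer 1
G0 Z4.0
G0 X15.7 Y12.4
G1 X12.2 Y15.8
G1 X7.6 Y16.4
G1 X3.4 Y14.2
G1 X1.4 Y10.0
G1 X2.1 Y5.4
G1 X5.6 Y2.0
G1 X10.2 Y1.4
G1 X14.4 Y3.6
G1 X16.4 Y7.8
G1 X15.7 Y12.4
; layer 2
G0 Z8.0
G0 X14.5 Y11.8
G1 X11.7 Y14.6
G1 X7.8 Y15.2
G1 X4.3 Y13.3
G1 X2.6 Y9.8
G1 X3.3 Y6.0
G1 X6.1 Y3.2
G1 X10.0 Y2.6
G1 X13.5 Y4.5
G1 X15.2 Y8.0
G1 X14.5 Y11.8
; layer 3
G0 Z12.0
G0 X13.4 Y11.2
G1 X11.1 Y13.5
G1 X8.0 Y13.9
G1 X5.2 Y12.4
G1 X3.9 Y9.6
G1 X4.4 Y6.6
G1 X6.7 Y4.3
G1 X9.8 Y3.9
G1 X12.6 Y5.4
G1 X13.9 Y8.2
G1 X13.4 Y11.2
; layer 4
G0 Z16.0
G0 X12.3 Y10.7
G1 X10.6 Y12.3
G1 X8.3 Y12.7
G1 X6.2 Y11.6
G1 X5.1 Y9.5
G1 X5.5 Y7.1
G1 X7.2 Y5.5
G1 X9.5 Y5.1
G1 X11.6 Y6.2
G1 X12.7 Y8.3
G1 X12.3 Y10.7
; layer 5
G0 Z20.0
G0 X11.2 Y10.1
G1 X10.0 Y11.2
G1 X8.5 Y11.4
G1 X7.1 Y10.7
G1 X6.4 Y9.3
G1 X6.6 Y7.7
G1 X7.8 Y6.6
G1 X9.3 Y6.4
G1 X10.7 Y7.1
G1 X11.4 Y8.5
G1 X11.2 Y10.1
; layer 6
G0 Z24.0
G0 X10.0 Y9.5
G1 X9.5 Y10.0
G1 X8.7 Y10.2
G1 X8.0 Y9.8
G1 X7.6 Y9.1
G1 X7.8 Y8.3
G1 X8.3 Y7.8
G1 X9.1 Y7.6
G1 X9.8 Y8.0
G1 X10.2 Y8.7
G1 X10.0 Y9.5
M2 ; end

The solid is a regular 10-sided pyramid, base circumscribed radius ≈ 8.9 mm, apex at z ≈ 28 mm. Slicing at Δz = 4.0 mm — 7 equal slices spanning the solid's height, so layer i sits at z = i·h/7 — gives 6 non-empty perimeters. Each is a 10-segment closed polygon; G0 lifts to the layer z and rapids to the start vertex, then G1 traces the edges. The cross-section shrinks linearly with z (the slice at the apex is degenerate and omitted).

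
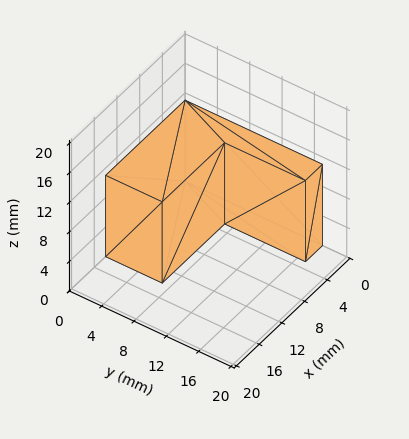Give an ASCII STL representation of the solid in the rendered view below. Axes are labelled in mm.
Reading the render: the shape is an L-shaped prism: outer 14 × 17 mm, arm thicknesses ≈ 7 mm (horizontal) and 3 mm (vertical), extruded 11 mm in z (dimensions read to the nearest mm from the axis ticks). For the STL, each face is triangulated and given an outward normal.

solid part
  facet normal 0.0000 0.0000 -1.0000
    outer loop
      vertex 14.00 7.00 0.00
      vertex 14.00 0.00 0.00
      vertex 0.00 0.00 0.00
    endloop
  endfacet
  facet normal 0.0000 0.0000 -1.0000
    outer loop
      vertex 3.00 7.00 0.00
      vertex 14.00 7.00 0.00
      vertex 0.00 0.00 0.00
    endloop
  endfacet
  facet normal 0.0000 0.0000 -1.0000
    outer loop
      vertex 3.00 17.00 0.00
      vertex 3.00 7.00 0.00
      vertex 0.00 0.00 0.00
    endloop
  endfacet
  facet normal 0.0000 0.0000 -1.0000
    outer loop
      vertex 0.00 17.00 0.00
      vertex 3.00 17.00 0.00
      vertex 0.00 0.00 0.00
    endloop
  endfacet
  facet normal 0.0000 0.0000 1.0000
    outer loop
      vertex 0.00 0.00 11.00
      vertex 14.00 0.00 11.00
      vertex 14.00 7.00 11.00
    endloop
  endfacet
  facet normal 0.0000 0.0000 1.0000
    outer loop
      vertex 0.00 0.00 11.00
      vertex 14.00 7.00 11.00
      vertex 3.00 7.00 11.00
    endloop
  endfacet
  facet normal 0.0000 0.0000 1.0000
    outer loop
      vertex 0.00 0.00 11.00
      vertex 3.00 7.00 11.00
      vertex 3.00 17.00 11.00
    endloop
  endfacet
  facet normal 0.0000 0.0000 1.0000
    outer loop
      vertex 0.00 0.00 11.00
      vertex 3.00 17.00 11.00
      vertex 0.00 17.00 11.00
    endloop
  endfacet
  facet normal 0.0000 -1.0000 0.0000
    outer loop
      vertex 0.00 0.00 0.00
      vertex 14.00 0.00 0.00
      vertex 14.00 0.00 11.00
    endloop
  endfacet
  facet normal 0.0000 -1.0000 0.0000
    outer loop
      vertex 0.00 0.00 0.00
      vertex 14.00 0.00 11.00
      vertex 0.00 0.00 11.00
    endloop
  endfacet
  facet normal 1.0000 0.0000 0.0000
    outer loop
      vertex 14.00 0.00 0.00
      vertex 14.00 7.00 0.00
      vertex 14.00 7.00 11.00
    endloop
  endfacet
  facet normal 1.0000 0.0000 0.0000
    outer loop
      vertex 14.00 0.00 0.00
      vertex 14.00 7.00 11.00
      vertex 14.00 0.00 11.00
    endloop
  endfacet
  facet normal 0.0000 1.0000 0.0000
    outer loop
      vertex 14.00 7.00 0.00
      vertex 3.00 7.00 0.00
      vertex 3.00 7.00 11.00
    endloop
  endfacet
  facet normal 0.0000 1.0000 0.0000
    outer loop
      vertex 14.00 7.00 0.00
      vertex 3.00 7.00 11.00
      vertex 14.00 7.00 11.00
    endloop
  endfacet
  facet normal 1.0000 0.0000 0.0000
    outer loop
      vertex 3.00 7.00 0.00
      vertex 3.00 17.00 0.00
      vertex 3.00 17.00 11.00
    endloop
  endfacet
  facet normal 1.0000 0.0000 0.0000
    outer loop
      vertex 3.00 7.00 0.00
      vertex 3.00 17.00 11.00
      vertex 3.00 7.00 11.00
    endloop
  endfacet
  facet normal 0.0000 1.0000 0.0000
    outer loop
      vertex 3.00 17.00 0.00
      vertex 0.00 17.00 0.00
      vertex 0.00 17.00 11.00
    endloop
  endfacet
  facet normal 0.0000 1.0000 0.0000
    outer loop
      vertex 3.00 17.00 0.00
      vertex 0.00 17.00 11.00
      vertex 3.00 17.00 11.00
    endloop
  endfacet
  facet normal -1.0000 0.0000 0.0000
    outer loop
      vertex 0.00 17.00 0.00
      vertex 0.00 0.00 0.00
      vertex 0.00 0.00 11.00
    endloop
  endfacet
  facet normal -1.0000 0.0000 0.0000
    outer loop
      vertex 0.00 17.00 0.00
      vertex 0.00 0.00 11.00
      vertex 0.00 17.00 11.00
    endloop
  endfacet
endsolid part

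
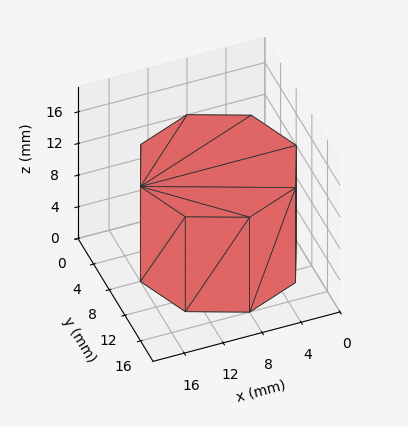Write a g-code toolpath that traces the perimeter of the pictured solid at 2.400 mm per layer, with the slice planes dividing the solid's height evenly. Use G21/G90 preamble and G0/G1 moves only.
Reading the render: the shape is a regular 8-sided prism (a cylinder approximated with 8 flat sides), circumscribed radius ≈ 8 mm, height ≈ 12 mm (dimensions read to the nearest mm from the axis ticks). For the g-code, the solid's height is divided into equal slices at the stated Δz and each level perimeter traced with G1 moves after a G0 lift.

; perimeter-only toolpath
G21 ; units = mm
G90 ; absolute positioning
G28 ; home
; layer 1
G0 Z2.400
G0 X16.000 Y8.000
G1 X13.657 Y13.657
G1 X8.000 Y16.000
G1 X2.343 Y13.657
G1 X0.000 Y8.000
G1 X2.343 Y2.343
G1 X8.000 Y0.000
G1 X13.657 Y2.343
G1 X16.000 Y8.000
; layer 2
G0 Z4.800
G0 X16.000 Y8.000
G1 X13.657 Y13.657
G1 X8.000 Y16.000
G1 X2.343 Y13.657
G1 X0.000 Y8.000
G1 X2.343 Y2.343
G1 X8.000 Y0.000
G1 X13.657 Y2.343
G1 X16.000 Y8.000
; layer 3
G0 Z7.200
G0 X16.000 Y8.000
G1 X13.657 Y13.657
G1 X8.000 Y16.000
G1 X2.343 Y13.657
G1 X0.000 Y8.000
G1 X2.343 Y2.343
G1 X8.000 Y0.000
G1 X13.657 Y2.343
G1 X16.000 Y8.000
; layer 4
G0 Z9.600
G0 X16.000 Y8.000
G1 X13.657 Y13.657
G1 X8.000 Y16.000
G1 X2.343 Y13.657
G1 X0.000 Y8.000
G1 X2.343 Y2.343
G1 X8.000 Y0.000
G1 X13.657 Y2.343
G1 X16.000 Y8.000
; layer 5
G0 Z12.000
G0 X16.000 Y8.000
G1 X13.657 Y13.657
G1 X8.000 Y16.000
G1 X2.343 Y13.657
G1 X0.000 Y8.000
G1 X2.343 Y2.343
G1 X8.000 Y0.000
G1 X13.657 Y2.343
G1 X16.000 Y8.000
M2 ; end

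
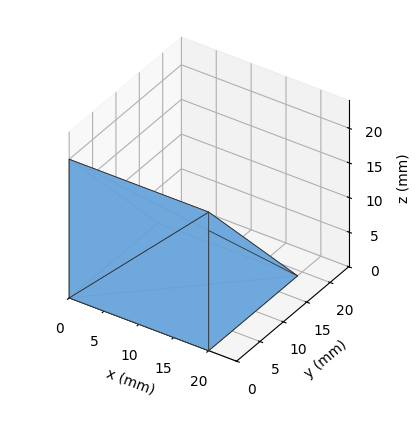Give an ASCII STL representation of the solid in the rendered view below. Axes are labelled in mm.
Reading the render: the shape is a wedge (ramp): 20 × 19 mm base, rising to 20 mm along the y=0 edge and sloping linearly to z=0 at y=19 (dimensions read to the nearest mm from the axis ticks). For the STL, each face is triangulated and given an outward normal.

solid part
  facet normal 0.0000 0.0000 -1.0000
    outer loop
      vertex 20.00 19.00 0.00
      vertex 20.00 0.00 0.00
      vertex 0.00 0.00 0.00
    endloop
  endfacet
  facet normal 0.0000 0.0000 -1.0000
    outer loop
      vertex 0.00 19.00 0.00
      vertex 20.00 19.00 0.00
      vertex 0.00 0.00 0.00
    endloop
  endfacet
  facet normal 0.0000 -1.0000 0.0000
    outer loop
      vertex 0.00 0.00 0.00
      vertex 20.00 0.00 0.00
      vertex 20.00 0.00 20.00
    endloop
  endfacet
  facet normal 0.0000 -1.0000 0.0000
    outer loop
      vertex 0.00 0.00 0.00
      vertex 20.00 0.00 20.00
      vertex 0.00 0.00 20.00
    endloop
  endfacet
  facet normal 0.0000 0.7250 0.6887
    outer loop
      vertex 0.00 0.00 20.00
      vertex 20.00 0.00 20.00
      vertex 20.00 19.00 0.00
    endloop
  endfacet
  facet normal 0.0000 0.7250 0.6887
    outer loop
      vertex 0.00 0.00 20.00
      vertex 20.00 19.00 0.00
      vertex 0.00 19.00 0.00
    endloop
  endfacet
  facet normal -1.0000 0.0000 0.0000
    outer loop
      vertex 0.00 0.00 20.00
      vertex 0.00 19.00 0.00
      vertex 0.00 0.00 0.00
    endloop
  endfacet
  facet normal 1.0000 0.0000 0.0000
    outer loop
      vertex 20.00 0.00 0.00
      vertex 20.00 19.00 0.00
      vertex 20.00 0.00 20.00
    endloop
  endfacet
endsolid part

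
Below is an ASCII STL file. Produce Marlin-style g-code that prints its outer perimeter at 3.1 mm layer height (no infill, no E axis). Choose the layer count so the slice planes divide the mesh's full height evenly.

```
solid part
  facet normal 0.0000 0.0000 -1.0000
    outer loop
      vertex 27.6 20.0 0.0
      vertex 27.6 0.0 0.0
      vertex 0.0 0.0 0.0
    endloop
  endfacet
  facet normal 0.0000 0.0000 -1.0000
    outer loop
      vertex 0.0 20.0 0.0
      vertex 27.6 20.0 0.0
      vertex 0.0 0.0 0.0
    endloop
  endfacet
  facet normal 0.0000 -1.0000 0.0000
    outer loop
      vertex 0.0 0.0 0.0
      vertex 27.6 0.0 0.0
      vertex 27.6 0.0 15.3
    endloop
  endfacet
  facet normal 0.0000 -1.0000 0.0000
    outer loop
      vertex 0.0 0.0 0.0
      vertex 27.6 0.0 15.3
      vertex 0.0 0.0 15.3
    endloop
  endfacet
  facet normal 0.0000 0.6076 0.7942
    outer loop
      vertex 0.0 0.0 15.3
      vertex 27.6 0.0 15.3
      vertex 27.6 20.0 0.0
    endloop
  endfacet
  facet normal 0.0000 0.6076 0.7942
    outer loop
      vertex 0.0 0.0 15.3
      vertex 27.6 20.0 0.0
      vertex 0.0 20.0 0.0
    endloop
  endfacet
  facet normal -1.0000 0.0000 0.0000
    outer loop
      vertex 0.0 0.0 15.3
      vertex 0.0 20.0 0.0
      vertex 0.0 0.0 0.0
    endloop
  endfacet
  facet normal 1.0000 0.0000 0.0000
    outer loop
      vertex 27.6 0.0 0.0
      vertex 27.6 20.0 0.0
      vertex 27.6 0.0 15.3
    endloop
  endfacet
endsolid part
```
; perimeter-only toolpath
G21 ; units = mm
G90 ; absolute positioning
G28 ; home
; layer 1
G0 Z3.1
G0 X0.0 Y0.0
G1 X27.6 Y0.0
G1 X27.6 Y16.0
G1 X0.0 Y16.0
G1 X0.0 Y0.0
; layer 2
G0 Z6.1
G0 X0.0 Y0.0
G1 X27.6 Y0.0
G1 X27.6 Y12.0
G1 X0.0 Y12.0
G1 X0.0 Y0.0
; layer 3
G0 Z9.2
G0 X0.0 Y0.0
G1 X27.6 Y0.0
G1 X27.6 Y8.0
G1 X0.0 Y8.0
G1 X0.0 Y0.0
; layer 4
G0 Z12.2
G0 X0.0 Y0.0
G1 X27.6 Y0.0
G1 X27.6 Y4.0
G1 X0.0 Y4.0
G1 X0.0 Y0.0
M2 ; end

The solid is a wedge (ramp): 27.6 × 20 mm base, rising to 15.3 mm along the y=0 edge and sloping linearly to z=0 at y=20. Slicing at Δz = 3.1 mm — 5 equal slices spanning the solid's height, so layer i sits at z = i·h/5 — gives 4 non-empty perimeters. Each is a 4-segment closed polygon; G0 lifts to the layer z and rapids to the start vertex, then G1 traces the edges. The cross-section shrinks linearly with z (the slice at the apex is degenerate and omitted).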